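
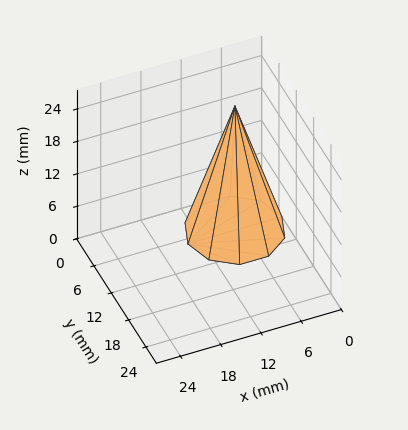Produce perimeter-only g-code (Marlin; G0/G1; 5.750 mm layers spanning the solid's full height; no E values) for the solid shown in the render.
Reading the render: the shape is a regular 10-sided pyramid, base circumscribed radius ≈ 7 mm, apex at z ≈ 23 mm (dimensions read to the nearest mm from the axis ticks). For the g-code, the solid's height is divided into equal slices at the stated Δz and each level perimeter traced with G1 moves after a G0 lift.

; perimeter-only toolpath
G21 ; units = mm
G90 ; absolute positioning
G28 ; home
; layer 1
G0 Z5.750
G0 X12.250 Y7.000
G1 X11.247 Y10.085
G1 X8.622 Y11.993
G1 X5.378 Y11.993
G1 X2.753 Y10.085
G1 X1.750 Y7.000
G1 X2.753 Y3.915
G1 X5.378 Y2.007
G1 X8.622 Y2.007
G1 X11.247 Y3.915
G1 X12.250 Y7.000
; layer 2
G0 Z11.500
G0 X10.500 Y7.000
G1 X9.832 Y9.057
G1 X8.082 Y10.329
G1 X5.918 Y10.329
G1 X4.168 Y9.057
G1 X3.500 Y7.000
G1 X4.168 Y4.943
G1 X5.918 Y3.671
G1 X8.082 Y3.671
G1 X9.832 Y4.943
G1 X10.500 Y7.000
; layer 3
G0 Z17.250
G0 X8.750 Y7.000
G1 X8.416 Y8.029
G1 X7.541 Y8.664
G1 X6.459 Y8.664
G1 X5.584 Y8.029
G1 X5.250 Y7.000
G1 X5.584 Y5.971
G1 X6.459 Y5.336
G1 X7.541 Y5.336
G1 X8.416 Y5.971
G1 X8.750 Y7.000
M2 ; end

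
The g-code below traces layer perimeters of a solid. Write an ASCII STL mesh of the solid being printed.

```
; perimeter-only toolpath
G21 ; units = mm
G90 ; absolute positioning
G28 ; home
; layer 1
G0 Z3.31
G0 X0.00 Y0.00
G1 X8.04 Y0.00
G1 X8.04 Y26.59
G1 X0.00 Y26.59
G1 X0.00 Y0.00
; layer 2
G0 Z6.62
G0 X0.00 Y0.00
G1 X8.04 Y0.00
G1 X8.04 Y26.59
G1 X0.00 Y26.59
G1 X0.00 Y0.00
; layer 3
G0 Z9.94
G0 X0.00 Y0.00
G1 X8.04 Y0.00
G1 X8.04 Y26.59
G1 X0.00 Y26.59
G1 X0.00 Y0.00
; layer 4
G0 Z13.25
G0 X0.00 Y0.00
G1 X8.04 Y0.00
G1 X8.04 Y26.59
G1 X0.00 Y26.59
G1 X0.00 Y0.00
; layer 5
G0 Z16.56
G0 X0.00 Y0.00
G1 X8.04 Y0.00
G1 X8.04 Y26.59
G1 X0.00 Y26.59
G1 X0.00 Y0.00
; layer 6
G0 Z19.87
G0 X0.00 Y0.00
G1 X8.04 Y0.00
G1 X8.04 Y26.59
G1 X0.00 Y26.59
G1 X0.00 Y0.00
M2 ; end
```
solid part
  facet normal 0.0000 0.0000 -1.0000
    outer loop
      vertex 8.04 26.59 0.00
      vertex 8.04 0.00 0.00
      vertex 0.00 0.00 0.00
    endloop
  endfacet
  facet normal 0.0000 0.0000 -1.0000
    outer loop
      vertex 0.00 26.59 0.00
      vertex 8.04 26.59 0.00
      vertex 0.00 0.00 0.00
    endloop
  endfacet
  facet normal 0.0000 0.0000 1.0000
    outer loop
      vertex 0.00 0.00 19.87
      vertex 8.04 0.00 19.87
      vertex 8.04 26.59 19.87
    endloop
  endfacet
  facet normal 0.0000 0.0000 1.0000
    outer loop
      vertex 0.00 0.00 19.87
      vertex 8.04 26.59 19.87
      vertex 0.00 26.59 19.87
    endloop
  endfacet
  facet normal 0.0000 -1.0000 0.0000
    outer loop
      vertex 0.00 0.00 0.00
      vertex 8.04 0.00 0.00
      vertex 8.04 0.00 19.87
    endloop
  endfacet
  facet normal 0.0000 -1.0000 0.0000
    outer loop
      vertex 0.00 0.00 0.00
      vertex 8.04 0.00 19.87
      vertex 0.00 0.00 19.87
    endloop
  endfacet
  facet normal 0.0000 1.0000 0.0000
    outer loop
      vertex 8.04 26.59 19.87
      vertex 8.04 26.59 0.00
      vertex 0.00 26.59 0.00
    endloop
  endfacet
  facet normal 0.0000 1.0000 0.0000
    outer loop
      vertex 0.00 26.59 19.87
      vertex 8.04 26.59 19.87
      vertex 0.00 26.59 0.00
    endloop
  endfacet
  facet normal -1.0000 0.0000 0.0000
    outer loop
      vertex 0.00 26.59 19.87
      vertex 0.00 26.59 0.00
      vertex 0.00 0.00 0.00
    endloop
  endfacet
  facet normal -1.0000 0.0000 0.0000
    outer loop
      vertex 0.00 0.00 19.87
      vertex 0.00 26.59 19.87
      vertex 0.00 0.00 0.00
    endloop
  endfacet
  facet normal 1.0000 0.0000 0.0000
    outer loop
      vertex 8.04 0.00 0.00
      vertex 8.04 26.59 0.00
      vertex 8.04 26.59 19.87
    endloop
  endfacet
  facet normal 1.0000 0.0000 0.0000
    outer loop
      vertex 8.04 0.00 0.00
      vertex 8.04 26.59 19.87
      vertex 8.04 0.00 19.87
    endloop
  endfacet
endsolid part

The G0 Z moves step by Δz≈3.31 mm. Every layer's G1 loop is the same polygon, so the solid is a straight extrusion of it from z=0 to z≈19.9. Closing with flat bottom and top caps and triangulating gives 12 facets — a rectangular box, roughly 8.04 × 26.6 mm footprint and 19.9 mm tall.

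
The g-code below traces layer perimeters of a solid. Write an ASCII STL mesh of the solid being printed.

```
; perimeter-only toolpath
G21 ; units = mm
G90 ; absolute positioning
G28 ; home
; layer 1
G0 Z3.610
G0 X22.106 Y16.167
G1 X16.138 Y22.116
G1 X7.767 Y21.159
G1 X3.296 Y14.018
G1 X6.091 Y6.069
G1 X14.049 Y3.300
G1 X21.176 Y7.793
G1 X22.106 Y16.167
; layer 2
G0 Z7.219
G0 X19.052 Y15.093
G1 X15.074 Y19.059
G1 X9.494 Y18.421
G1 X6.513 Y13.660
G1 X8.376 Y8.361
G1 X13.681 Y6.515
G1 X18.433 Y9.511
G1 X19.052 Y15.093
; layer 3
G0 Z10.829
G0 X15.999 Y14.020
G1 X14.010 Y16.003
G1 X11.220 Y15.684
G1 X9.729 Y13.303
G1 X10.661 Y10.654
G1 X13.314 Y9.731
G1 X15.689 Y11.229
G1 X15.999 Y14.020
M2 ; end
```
solid part
  facet normal 0.0000 0.0000 -1.0000
    outer loop
      vertex 6.041 23.897 0.000
      vertex 17.202 25.172 0.000
      vertex 25.159 17.241 0.000
    endloop
  endfacet
  facet normal 0.0000 0.0000 -1.0000
    outer loop
      vertex 0.079 14.375 0.000
      vertex 6.041 23.897 0.000
      vertex 25.159 17.241 0.000
    endloop
  endfacet
  facet normal 0.0000 0.0000 -1.0000
    outer loop
      vertex 3.806 3.777 0.000
      vertex 0.079 14.375 0.000
      vertex 25.159 17.241 0.000
    endloop
  endfacet
  facet normal 0.0000 0.0000 -1.0000
    outer loop
      vertex 14.416 0.084 0.000
      vertex 3.806 3.777 0.000
      vertex 25.159 17.241 0.000
    endloop
  endfacet
  facet normal 0.0000 0.0000 -1.0000
    outer loop
      vertex 23.919 6.076 0.000
      vertex 14.416 0.084 0.000
      vertex 25.159 17.241 0.000
    endloop
  endfacet
  facet normal 0.5491 0.5509 0.6284
    outer loop
      vertex 25.159 17.241 0.000
      vertex 17.202 25.172 0.000
      vertex 12.946 12.946 14.438
    endloop
  endfacet
  facet normal -0.0883 0.7728 0.6284
    outer loop
      vertex 17.202 25.172 0.000
      vertex 6.041 23.897 0.000
      vertex 12.946 12.946 14.438
    endloop
  endfacet
  facet normal -0.6593 0.4128 0.6284
    outer loop
      vertex 6.041 23.897 0.000
      vertex 0.079 14.375 0.000
      vertex 12.946 12.946 14.438
    endloop
  endfacet
  facet normal -0.7338 -0.2581 0.6284
    outer loop
      vertex 0.079 14.375 0.000
      vertex 3.806 3.777 0.000
      vertex 12.946 12.946 14.438
    endloop
  endfacet
  facet normal -0.2557 -0.7346 0.6284
    outer loop
      vertex 3.806 3.777 0.000
      vertex 14.416 0.084 0.000
      vertex 12.946 12.946 14.438
    endloop
  endfacet
  facet normal 0.4149 -0.6580 0.6284
    outer loop
      vertex 14.416 0.084 0.000
      vertex 23.919 6.076 0.000
      vertex 12.946 12.946 14.438
    endloop
  endfacet
  facet normal 0.7731 -0.0859 0.6284
    outer loop
      vertex 23.919 6.076 0.000
      vertex 25.159 17.241 0.000
      vertex 12.946 12.946 14.438
    endloop
  endfacet
endsolid part

The G0 Z moves step by Δz≈3.610 mm. The G1 loops shrink linearly with z, so the solid tapers from its base footprint up to z≈14.4. Closing with a flat bottom cap and the tapered top and triangulating gives 12 facets — a regular 7-sided pyramid, base circumscribed radius ≈ 12.9 mm, apex at z ≈ 14.4 mm.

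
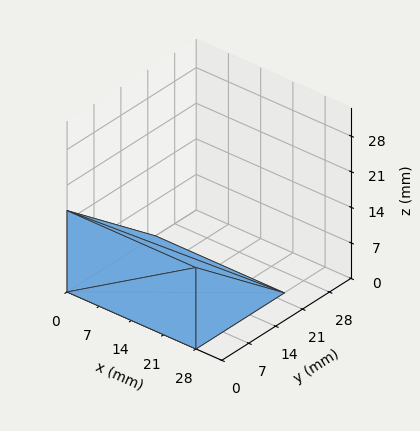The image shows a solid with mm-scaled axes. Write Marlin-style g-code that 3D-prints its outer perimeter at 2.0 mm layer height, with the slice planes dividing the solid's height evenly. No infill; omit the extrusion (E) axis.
Reading the render: the shape is a wedge (ramp): 28 × 23 mm base, rising to 16 mm along the y=0 edge and sloping linearly to z=0 at y=23 (dimensions read to the nearest mm from the axis ticks). For the g-code, the solid's height is divided into equal slices at the stated Δz and each level perimeter traced with G1 moves after a G0 lift.

; perimeter-only toolpath
G21 ; units = mm
G90 ; absolute positioning
G28 ; home
; layer 1
G0 Z2.0
G0 X0.0 Y0.0
G1 X28.0 Y0.0
G1 X28.0 Y20.1
G1 X0.0 Y20.1
G1 X0.0 Y0.0
; layer 2
G0 Z4.0
G0 X0.0 Y0.0
G1 X28.0 Y0.0
G1 X28.0 Y17.2
G1 X0.0 Y17.2
G1 X0.0 Y0.0
; layer 3
G0 Z6.0
G0 X0.0 Y0.0
G1 X28.0 Y0.0
G1 X28.0 Y14.4
G1 X0.0 Y14.4
G1 X0.0 Y0.0
; layer 4
G0 Z8.0
G0 X0.0 Y0.0
G1 X28.0 Y0.0
G1 X28.0 Y11.5
G1 X0.0 Y11.5
G1 X0.0 Y0.0
; layer 5
G0 Z10.0
G0 X0.0 Y0.0
G1 X28.0 Y0.0
G1 X28.0 Y8.6
G1 X0.0 Y8.6
G1 X0.0 Y0.0
; layer 6
G0 Z12.0
G0 X0.0 Y0.0
G1 X28.0 Y0.0
G1 X28.0 Y5.8
G1 X0.0 Y5.8
G1 X0.0 Y0.0
; layer 7
G0 Z14.0
G0 X0.0 Y0.0
G1 X28.0 Y0.0
G1 X28.0 Y2.9
G1 X0.0 Y2.9
G1 X0.0 Y0.0
M2 ; end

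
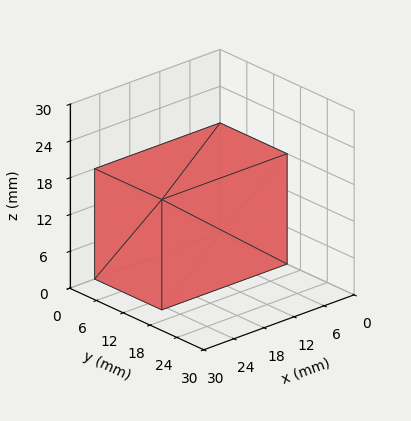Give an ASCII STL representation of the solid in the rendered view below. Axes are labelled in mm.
Reading the render: the shape is a rectangular box, roughly 25 × 15 mm footprint and 18 mm tall (dimensions read to the nearest mm from the axis ticks). For the STL, each face is triangulated and given an outward normal.

solid part
  facet normal 0.0000 0.0000 -1.0000
    outer loop
      vertex 25.00 15.00 0.00
      vertex 25.00 0.00 0.00
      vertex 0.00 0.00 0.00
    endloop
  endfacet
  facet normal 0.0000 0.0000 -1.0000
    outer loop
      vertex 0.00 15.00 0.00
      vertex 25.00 15.00 0.00
      vertex 0.00 0.00 0.00
    endloop
  endfacet
  facet normal 0.0000 0.0000 1.0000
    outer loop
      vertex 0.00 0.00 18.00
      vertex 25.00 0.00 18.00
      vertex 25.00 15.00 18.00
    endloop
  endfacet
  facet normal 0.0000 0.0000 1.0000
    outer loop
      vertex 0.00 0.00 18.00
      vertex 25.00 15.00 18.00
      vertex 0.00 15.00 18.00
    endloop
  endfacet
  facet normal 0.0000 -1.0000 0.0000
    outer loop
      vertex 0.00 0.00 0.00
      vertex 25.00 0.00 0.00
      vertex 25.00 0.00 18.00
    endloop
  endfacet
  facet normal 0.0000 -1.0000 0.0000
    outer loop
      vertex 0.00 0.00 0.00
      vertex 25.00 0.00 18.00
      vertex 0.00 0.00 18.00
    endloop
  endfacet
  facet normal 0.0000 1.0000 0.0000
    outer loop
      vertex 25.00 15.00 18.00
      vertex 25.00 15.00 0.00
      vertex 0.00 15.00 0.00
    endloop
  endfacet
  facet normal 0.0000 1.0000 0.0000
    outer loop
      vertex 0.00 15.00 18.00
      vertex 25.00 15.00 18.00
      vertex 0.00 15.00 0.00
    endloop
  endfacet
  facet normal -1.0000 0.0000 0.0000
    outer loop
      vertex 0.00 15.00 18.00
      vertex 0.00 15.00 0.00
      vertex 0.00 0.00 0.00
    endloop
  endfacet
  facet normal -1.0000 0.0000 0.0000
    outer loop
      vertex 0.00 0.00 18.00
      vertex 0.00 15.00 18.00
      vertex 0.00 0.00 0.00
    endloop
  endfacet
  facet normal 1.0000 0.0000 0.0000
    outer loop
      vertex 25.00 0.00 0.00
      vertex 25.00 15.00 0.00
      vertex 25.00 15.00 18.00
    endloop
  endfacet
  facet normal 1.0000 0.0000 0.0000
    outer loop
      vertex 25.00 0.00 0.00
      vertex 25.00 15.00 18.00
      vertex 25.00 0.00 18.00
    endloop
  endfacet
endsolid part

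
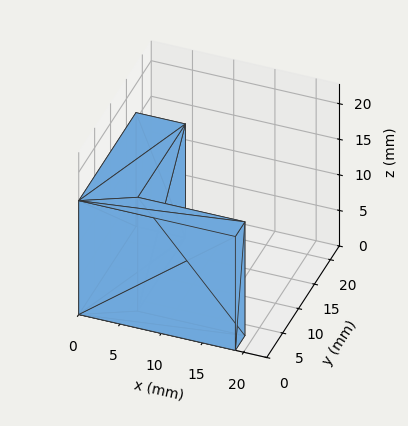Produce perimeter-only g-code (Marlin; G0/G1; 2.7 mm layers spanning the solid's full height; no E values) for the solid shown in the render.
Reading the render: the shape is an L-shaped prism: outer 19 × 18 mm, arm thicknesses ≈ 3 mm (horizontal) and 6 mm (vertical), extruded 16 mm in z (dimensions read to the nearest mm from the axis ticks). For the g-code, the solid's height is divided into equal slices at the stated Δz and each level perimeter traced with G1 moves after a G0 lift.

; perimeter-only toolpath
G21 ; units = mm
G90 ; absolute positioning
G28 ; home
; layer 1
G0 Z2.7
G0 X0.0 Y0.0
G1 X19.0 Y0.0
G1 X19.0 Y3.0
G1 X6.0 Y3.0
G1 X6.0 Y18.0
G1 X0.0 Y18.0
G1 X0.0 Y0.0
; layer 2
G0 Z5.3
G0 X0.0 Y0.0
G1 X19.0 Y0.0
G1 X19.0 Y3.0
G1 X6.0 Y3.0
G1 X6.0 Y18.0
G1 X0.0 Y18.0
G1 X0.0 Y0.0
; layer 3
G0 Z8.0
G0 X0.0 Y0.0
G1 X19.0 Y0.0
G1 X19.0 Y3.0
G1 X6.0 Y3.0
G1 X6.0 Y18.0
G1 X0.0 Y18.0
G1 X0.0 Y0.0
; layer 4
G0 Z10.7
G0 X0.0 Y0.0
G1 X19.0 Y0.0
G1 X19.0 Y3.0
G1 X6.0 Y3.0
G1 X6.0 Y18.0
G1 X0.0 Y18.0
G1 X0.0 Y0.0
; layer 5
G0 Z13.3
G0 X0.0 Y0.0
G1 X19.0 Y0.0
G1 X19.0 Y3.0
G1 X6.0 Y3.0
G1 X6.0 Y18.0
G1 X0.0 Y18.0
G1 X0.0 Y0.0
; layer 6
G0 Z16.0
G0 X0.0 Y0.0
G1 X19.0 Y0.0
G1 X19.0 Y3.0
G1 X6.0 Y3.0
G1 X6.0 Y18.0
G1 X0.0 Y18.0
G1 X0.0 Y0.0
M2 ; end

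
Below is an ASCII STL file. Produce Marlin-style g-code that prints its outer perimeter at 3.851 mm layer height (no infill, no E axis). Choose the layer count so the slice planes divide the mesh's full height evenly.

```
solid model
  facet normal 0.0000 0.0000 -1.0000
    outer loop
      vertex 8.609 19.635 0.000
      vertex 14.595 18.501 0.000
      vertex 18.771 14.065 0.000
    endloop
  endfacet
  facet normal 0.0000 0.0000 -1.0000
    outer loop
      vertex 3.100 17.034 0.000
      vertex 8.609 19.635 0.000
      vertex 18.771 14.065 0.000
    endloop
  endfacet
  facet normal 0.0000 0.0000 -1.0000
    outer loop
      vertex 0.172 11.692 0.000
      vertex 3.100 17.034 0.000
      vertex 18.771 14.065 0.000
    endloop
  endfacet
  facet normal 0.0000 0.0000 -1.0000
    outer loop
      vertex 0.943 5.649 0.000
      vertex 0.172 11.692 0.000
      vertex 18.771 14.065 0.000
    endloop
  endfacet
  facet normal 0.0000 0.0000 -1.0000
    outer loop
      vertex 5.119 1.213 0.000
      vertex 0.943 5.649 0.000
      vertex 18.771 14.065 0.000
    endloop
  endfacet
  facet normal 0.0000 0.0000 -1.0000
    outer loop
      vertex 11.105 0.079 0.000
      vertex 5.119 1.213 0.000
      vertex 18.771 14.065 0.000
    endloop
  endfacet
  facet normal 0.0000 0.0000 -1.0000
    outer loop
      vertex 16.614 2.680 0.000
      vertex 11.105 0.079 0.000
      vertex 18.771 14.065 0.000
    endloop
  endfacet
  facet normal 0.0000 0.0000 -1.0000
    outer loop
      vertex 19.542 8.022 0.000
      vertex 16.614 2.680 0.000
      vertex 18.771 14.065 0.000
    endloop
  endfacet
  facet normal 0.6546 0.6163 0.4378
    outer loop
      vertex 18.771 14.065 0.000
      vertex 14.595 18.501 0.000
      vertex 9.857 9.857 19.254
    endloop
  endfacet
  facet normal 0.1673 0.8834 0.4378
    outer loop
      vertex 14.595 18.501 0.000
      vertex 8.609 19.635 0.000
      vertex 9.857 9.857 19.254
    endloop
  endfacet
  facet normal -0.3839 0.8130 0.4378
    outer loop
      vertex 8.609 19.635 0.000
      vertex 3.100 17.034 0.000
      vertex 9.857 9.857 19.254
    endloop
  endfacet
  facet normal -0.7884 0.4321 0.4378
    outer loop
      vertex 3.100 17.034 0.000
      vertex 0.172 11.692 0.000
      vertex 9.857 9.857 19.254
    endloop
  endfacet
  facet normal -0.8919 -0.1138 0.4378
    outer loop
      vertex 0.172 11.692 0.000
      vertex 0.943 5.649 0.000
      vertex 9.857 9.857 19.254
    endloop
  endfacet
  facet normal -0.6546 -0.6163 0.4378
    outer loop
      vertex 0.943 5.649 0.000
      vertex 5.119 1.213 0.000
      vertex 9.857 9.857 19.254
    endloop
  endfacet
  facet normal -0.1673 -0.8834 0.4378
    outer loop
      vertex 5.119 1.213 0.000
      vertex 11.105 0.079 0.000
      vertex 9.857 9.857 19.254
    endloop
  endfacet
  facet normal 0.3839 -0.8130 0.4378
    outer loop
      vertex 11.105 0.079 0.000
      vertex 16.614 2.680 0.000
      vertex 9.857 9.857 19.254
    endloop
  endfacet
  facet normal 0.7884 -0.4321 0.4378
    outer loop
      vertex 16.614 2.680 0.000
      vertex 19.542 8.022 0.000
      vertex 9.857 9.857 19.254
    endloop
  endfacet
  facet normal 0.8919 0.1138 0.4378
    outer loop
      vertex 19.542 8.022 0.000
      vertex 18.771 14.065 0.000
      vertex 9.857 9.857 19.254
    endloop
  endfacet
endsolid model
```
; perimeter-only toolpath
G21 ; units = mm
G90 ; absolute positioning
G28 ; home
; layer 1
G0 Z3.851
G0 X16.988 Y13.223
G1 X13.647 Y16.772
G1 X8.859 Y17.679
G1 X4.451 Y15.599
G1 X2.109 Y11.325
G1 X2.726 Y6.491
G1 X6.067 Y2.942
G1 X10.855 Y2.035
G1 X15.263 Y4.115
G1 X17.605 Y8.389
G1 X16.988 Y13.223
; layer 2
G0 Z7.702
G0 X15.205 Y12.382
G1 X12.700 Y15.043
G1 X9.108 Y15.724
G1 X5.803 Y14.163
G1 X4.046 Y10.958
G1 X4.509 Y7.332
G1 X7.014 Y4.671
G1 X10.606 Y3.990
G1 X13.911 Y5.551
G1 X15.668 Y8.756
G1 X15.205 Y12.382
; layer 3
G0 Z11.552
G0 X13.423 Y11.540
G1 X11.752 Y13.315
G1 X9.358 Y13.768
G1 X7.154 Y12.728
G1 X5.983 Y10.591
G1 X6.291 Y8.174
G1 X7.962 Y6.399
G1 X10.356 Y5.946
G1 X12.560 Y6.986
G1 X13.731 Y9.123
G1 X13.423 Y11.540
; layer 4
G0 Z15.403
G0 X11.640 Y10.699
G1 X10.805 Y11.586
G1 X9.607 Y11.813
G1 X8.506 Y11.292
G1 X7.920 Y10.224
G1 X8.074 Y9.015
G1 X8.909 Y8.128
G1 X10.107 Y7.901
G1 X11.208 Y8.422
G1 X11.794 Y9.490
G1 X11.640 Y10.699
M2 ; end

The solid is a regular 10-sided pyramid, base circumscribed radius ≈ 9.86 mm, apex at z ≈ 19.3 mm. Slicing at Δz = 3.851 mm — 5 equal slices spanning the solid's height, so layer i sits at z = i·h/5 — gives 4 non-empty perimeters. Each is a 10-segment closed polygon; G0 lifts to the layer z and rapids to the start vertex, then G1 traces the edges. The cross-section shrinks linearly with z (the slice at the apex is degenerate and omitted).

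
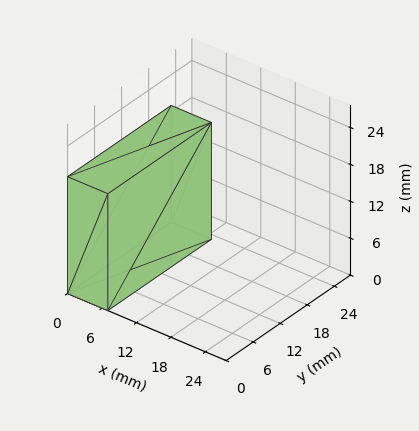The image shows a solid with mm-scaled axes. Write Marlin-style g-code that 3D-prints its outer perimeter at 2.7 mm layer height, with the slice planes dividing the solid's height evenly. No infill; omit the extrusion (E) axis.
Reading the render: the shape is a rectangular box, roughly 7 × 23 mm footprint and 19 mm tall (dimensions read to the nearest mm from the axis ticks). For the g-code, the solid's height is divided into equal slices at the stated Δz and each level perimeter traced with G1 moves after a G0 lift.

; perimeter-only toolpath
G21 ; units = mm
G90 ; absolute positioning
G28 ; home
; layer 1
G0 Z2.7
G0 X0.0 Y0.0
G1 X7.0 Y0.0
G1 X7.0 Y23.0
G1 X0.0 Y23.0
G1 X0.0 Y0.0
; layer 2
G0 Z5.4
G0 X0.0 Y0.0
G1 X7.0 Y0.0
G1 X7.0 Y23.0
G1 X0.0 Y23.0
G1 X0.0 Y0.0
; layer 3
G0 Z8.1
G0 X0.0 Y0.0
G1 X7.0 Y0.0
G1 X7.0 Y23.0
G1 X0.0 Y23.0
G1 X0.0 Y0.0
; layer 4
G0 Z10.9
G0 X0.0 Y0.0
G1 X7.0 Y0.0
G1 X7.0 Y23.0
G1 X0.0 Y23.0
G1 X0.0 Y0.0
; layer 5
G0 Z13.6
G0 X0.0 Y0.0
G1 X7.0 Y0.0
G1 X7.0 Y23.0
G1 X0.0 Y23.0
G1 X0.0 Y0.0
; layer 6
G0 Z16.3
G0 X0.0 Y0.0
G1 X7.0 Y0.0
G1 X7.0 Y23.0
G1 X0.0 Y23.0
G1 X0.0 Y0.0
; layer 7
G0 Z19.0
G0 X0.0 Y0.0
G1 X7.0 Y0.0
G1 X7.0 Y23.0
G1 X0.0 Y23.0
G1 X0.0 Y0.0
M2 ; end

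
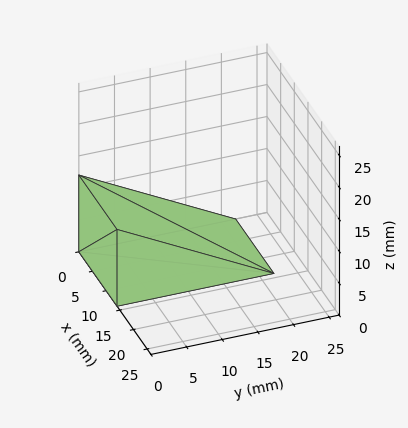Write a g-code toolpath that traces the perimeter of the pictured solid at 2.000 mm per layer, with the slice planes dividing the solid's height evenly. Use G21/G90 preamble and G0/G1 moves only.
Reading the render: the shape is a wedge (ramp): 14 × 22 mm base, rising to 12 mm along the y=0 edge and sloping linearly to z=0 at y=22 (dimensions read to the nearest mm from the axis ticks). For the g-code, the solid's height is divided into equal slices at the stated Δz and each level perimeter traced with G1 moves after a G0 lift.

; perimeter-only toolpath
G21 ; units = mm
G90 ; absolute positioning
G28 ; home
; layer 1
G0 Z2.000
G0 X0.000 Y0.000
G1 X14.000 Y0.000
G1 X14.000 Y18.333
G1 X0.000 Y18.333
G1 X0.000 Y0.000
; layer 2
G0 Z4.000
G0 X0.000 Y0.000
G1 X14.000 Y0.000
G1 X14.000 Y14.667
G1 X0.000 Y14.667
G1 X0.000 Y0.000
; layer 3
G0 Z6.000
G0 X0.000 Y0.000
G1 X14.000 Y0.000
G1 X14.000 Y11.000
G1 X0.000 Y11.000
G1 X0.000 Y0.000
; layer 4
G0 Z8.000
G0 X0.000 Y0.000
G1 X14.000 Y0.000
G1 X14.000 Y7.333
G1 X0.000 Y7.333
G1 X0.000 Y0.000
; layer 5
G0 Z10.000
G0 X0.000 Y0.000
G1 X14.000 Y0.000
G1 X14.000 Y3.667
G1 X0.000 Y3.667
G1 X0.000 Y0.000
M2 ; end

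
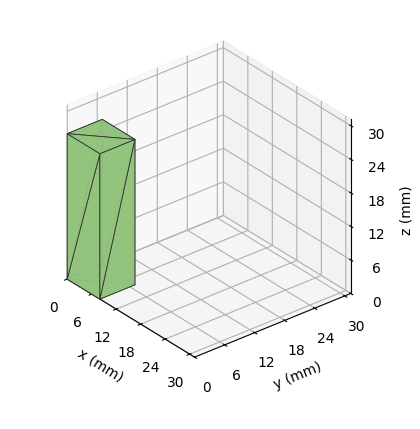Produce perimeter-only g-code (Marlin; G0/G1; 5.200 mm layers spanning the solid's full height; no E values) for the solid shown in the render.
Reading the render: the shape is a rectangular box, roughly 8 × 7 mm footprint and 26 mm tall (dimensions read to the nearest mm from the axis ticks). For the g-code, the solid's height is divided into equal slices at the stated Δz and each level perimeter traced with G1 moves after a G0 lift.

; perimeter-only toolpath
G21 ; units = mm
G90 ; absolute positioning
G28 ; home
; layer 1
G0 Z5.200
G0 X0.000 Y0.000
G1 X8.000 Y0.000
G1 X8.000 Y7.000
G1 X0.000 Y7.000
G1 X0.000 Y0.000
; layer 2
G0 Z10.400
G0 X0.000 Y0.000
G1 X8.000 Y0.000
G1 X8.000 Y7.000
G1 X0.000 Y7.000
G1 X0.000 Y0.000
; layer 3
G0 Z15.600
G0 X0.000 Y0.000
G1 X8.000 Y0.000
G1 X8.000 Y7.000
G1 X0.000 Y7.000
G1 X0.000 Y0.000
; layer 4
G0 Z20.800
G0 X0.000 Y0.000
G1 X8.000 Y0.000
G1 X8.000 Y7.000
G1 X0.000 Y7.000
G1 X0.000 Y0.000
; layer 5
G0 Z26.000
G0 X0.000 Y0.000
G1 X8.000 Y0.000
G1 X8.000 Y7.000
G1 X0.000 Y7.000
G1 X0.000 Y0.000
M2 ; end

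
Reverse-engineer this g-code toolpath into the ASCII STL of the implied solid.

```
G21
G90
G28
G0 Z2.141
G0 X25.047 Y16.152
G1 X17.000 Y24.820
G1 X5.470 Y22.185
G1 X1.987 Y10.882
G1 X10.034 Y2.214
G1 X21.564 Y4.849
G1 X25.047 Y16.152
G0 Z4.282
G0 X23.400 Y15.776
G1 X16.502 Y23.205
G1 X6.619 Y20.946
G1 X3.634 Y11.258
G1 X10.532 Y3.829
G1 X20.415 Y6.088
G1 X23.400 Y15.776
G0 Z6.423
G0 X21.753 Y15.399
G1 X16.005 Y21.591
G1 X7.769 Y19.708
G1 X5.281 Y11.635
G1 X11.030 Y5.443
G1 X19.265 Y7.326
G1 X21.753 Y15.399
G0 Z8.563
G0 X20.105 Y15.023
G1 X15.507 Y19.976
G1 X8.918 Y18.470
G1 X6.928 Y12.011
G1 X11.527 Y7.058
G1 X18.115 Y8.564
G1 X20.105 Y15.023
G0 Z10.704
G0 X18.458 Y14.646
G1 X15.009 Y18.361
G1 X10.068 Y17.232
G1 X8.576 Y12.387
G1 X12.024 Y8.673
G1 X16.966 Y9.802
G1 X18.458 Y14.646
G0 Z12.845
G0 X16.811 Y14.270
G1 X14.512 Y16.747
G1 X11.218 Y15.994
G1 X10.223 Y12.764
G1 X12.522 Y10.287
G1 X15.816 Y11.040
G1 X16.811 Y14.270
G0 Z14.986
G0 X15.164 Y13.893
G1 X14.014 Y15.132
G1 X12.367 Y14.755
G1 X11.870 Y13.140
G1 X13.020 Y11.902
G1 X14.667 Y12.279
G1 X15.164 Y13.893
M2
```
solid part
  facet normal 0.0000 0.0000 -1.0000
    outer loop
      vertex 4.320 23.423 0.000
      vertex 17.497 26.435 0.000
      vertex 26.694 16.529 0.000
    endloop
  endfacet
  facet normal 0.0000 0.0000 -1.0000
    outer loop
      vertex 0.340 10.505 0.000
      vertex 4.320 23.423 0.000
      vertex 26.694 16.529 0.000
    endloop
  endfacet
  facet normal 0.0000 0.0000 -1.0000
    outer loop
      vertex 9.537 0.599 0.000
      vertex 0.340 10.505 0.000
      vertex 26.694 16.529 0.000
    endloop
  endfacet
  facet normal 0.0000 0.0000 -1.0000
    outer loop
      vertex 22.714 3.611 0.000
      vertex 9.537 0.599 0.000
      vertex 26.694 16.529 0.000
    endloop
  endfacet
  facet normal 0.6050 0.5617 0.5643
    outer loop
      vertex 26.694 16.529 0.000
      vertex 17.497 26.435 0.000
      vertex 13.517 13.517 17.127
    endloop
  endfacet
  facet normal -0.1840 0.8048 0.5643
    outer loop
      vertex 17.497 26.435 0.000
      vertex 4.320 23.423 0.000
      vertex 13.517 13.517 17.127
    endloop
  endfacet
  facet normal -0.7890 0.2431 0.5643
    outer loop
      vertex 4.320 23.423 0.000
      vertex 0.340 10.505 0.000
      vertex 13.517 13.517 17.127
    endloop
  endfacet
  facet normal -0.6050 -0.5617 0.5643
    outer loop
      vertex 0.340 10.505 0.000
      vertex 9.537 0.599 0.000
      vertex 13.517 13.517 17.127
    endloop
  endfacet
  facet normal 0.1840 -0.8048 0.5643
    outer loop
      vertex 9.537 0.599 0.000
      vertex 22.714 3.611 0.000
      vertex 13.517 13.517 17.127
    endloop
  endfacet
  facet normal 0.7890 -0.2431 0.5643
    outer loop
      vertex 22.714 3.611 0.000
      vertex 26.694 16.529 0.000
      vertex 13.517 13.517 17.127
    endloop
  endfacet
endsolid part

The G0 Z moves step by Δz≈2.141 mm. The G1 loops shrink linearly with z, so the solid tapers from its base footprint up to z≈17.1. Closing with a flat bottom cap and the tapered top and triangulating gives 10 facets — a regular 6-sided pyramid, base circumscribed radius ≈ 13.5 mm, apex at z ≈ 17.1 mm.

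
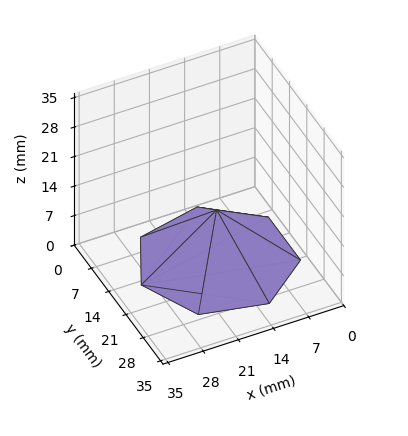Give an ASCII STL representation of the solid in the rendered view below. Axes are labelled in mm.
Reading the render: the shape is a regular 7-sided pyramid, base circumscribed radius ≈ 15 mm, apex at z ≈ 12 mm (dimensions read to the nearest mm from the axis ticks). For the STL, each face is triangulated and given an outward normal.

solid part
  facet normal 0.0000 0.0000 -1.0000
    outer loop
      vertex 11.7 29.6 0.0
      vertex 24.4 26.7 0.0
      vertex 30.0 15.0 0.0
    endloop
  endfacet
  facet normal 0.0000 0.0000 -1.0000
    outer loop
      vertex 1.5 21.5 0.0
      vertex 11.7 29.6 0.0
      vertex 30.0 15.0 0.0
    endloop
  endfacet
  facet normal 0.0000 0.0000 -1.0000
    outer loop
      vertex 1.5 8.5 0.0
      vertex 1.5 21.5 0.0
      vertex 30.0 15.0 0.0
    endloop
  endfacet
  facet normal 0.0000 0.0000 -1.0000
    outer loop
      vertex 11.7 0.4 0.0
      vertex 1.5 8.5 0.0
      vertex 30.0 15.0 0.0
    endloop
  endfacet
  facet normal 0.0000 0.0000 -1.0000
    outer loop
      vertex 24.4 3.3 0.0
      vertex 11.7 0.4 0.0
      vertex 30.0 15.0 0.0
    endloop
  endfacet
  facet normal 0.5985 0.2865 0.7481
    outer loop
      vertex 30.0 15.0 0.0
      vertex 24.4 26.7 0.0
      vertex 15.0 15.0 12.0
    endloop
  endfacet
  facet normal 0.1479 0.6477 0.7474
    outer loop
      vertex 24.4 26.7 0.0
      vertex 11.7 29.6 0.0
      vertex 15.0 15.0 12.0
    endloop
  endfacet
  facet normal -0.4134 0.5206 0.7471
    outer loop
      vertex 11.7 29.6 0.0
      vertex 1.5 21.5 0.0
      vertex 15.0 15.0 12.0
    endloop
  endfacet
  facet normal -0.6644 0.0000 0.7474
    outer loop
      vertex 1.5 21.5 0.0
      vertex 1.5 8.5 0.0
      vertex 15.0 15.0 12.0
    endloop
  endfacet
  facet normal -0.4134 -0.5206 0.7471
    outer loop
      vertex 1.5 8.5 0.0
      vertex 11.7 0.4 0.0
      vertex 15.0 15.0 12.0
    endloop
  endfacet
  facet normal 0.1479 -0.6477 0.7474
    outer loop
      vertex 11.7 0.4 0.0
      vertex 24.4 3.3 0.0
      vertex 15.0 15.0 12.0
    endloop
  endfacet
  facet normal 0.5985 -0.2865 0.7481
    outer loop
      vertex 24.4 3.3 0.0
      vertex 30.0 15.0 0.0
      vertex 15.0 15.0 12.0
    endloop
  endfacet
endsolid part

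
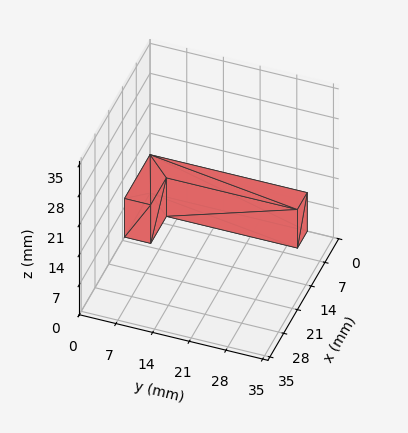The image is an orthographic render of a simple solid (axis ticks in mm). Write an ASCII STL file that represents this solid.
Reading the render: the shape is an L-shaped prism: outer 13 × 30 mm, arm thicknesses ≈ 5 mm (horizontal) and 5 mm (vertical), extruded 9 mm in z (dimensions read to the nearest mm from the axis ticks). For the STL, each face is triangulated and given an outward normal.

solid part
  facet normal 0.0000 0.0000 -1.0000
    outer loop
      vertex 13.0 5.0 0.0
      vertex 13.0 0.0 0.0
      vertex 0.0 0.0 0.0
    endloop
  endfacet
  facet normal 0.0000 0.0000 -1.0000
    outer loop
      vertex 5.0 5.0 0.0
      vertex 13.0 5.0 0.0
      vertex 0.0 0.0 0.0
    endloop
  endfacet
  facet normal 0.0000 0.0000 -1.0000
    outer loop
      vertex 5.0 30.0 0.0
      vertex 5.0 5.0 0.0
      vertex 0.0 0.0 0.0
    endloop
  endfacet
  facet normal 0.0000 0.0000 -1.0000
    outer loop
      vertex 0.0 30.0 0.0
      vertex 5.0 30.0 0.0
      vertex 0.0 0.0 0.0
    endloop
  endfacet
  facet normal 0.0000 0.0000 1.0000
    outer loop
      vertex 0.0 0.0 9.0
      vertex 13.0 0.0 9.0
      vertex 13.0 5.0 9.0
    endloop
  endfacet
  facet normal 0.0000 0.0000 1.0000
    outer loop
      vertex 0.0 0.0 9.0
      vertex 13.0 5.0 9.0
      vertex 5.0 5.0 9.0
    endloop
  endfacet
  facet normal 0.0000 0.0000 1.0000
    outer loop
      vertex 0.0 0.0 9.0
      vertex 5.0 5.0 9.0
      vertex 5.0 30.0 9.0
    endloop
  endfacet
  facet normal 0.0000 0.0000 1.0000
    outer loop
      vertex 0.0 0.0 9.0
      vertex 5.0 30.0 9.0
      vertex 0.0 30.0 9.0
    endloop
  endfacet
  facet normal 0.0000 -1.0000 0.0000
    outer loop
      vertex 0.0 0.0 0.0
      vertex 13.0 0.0 0.0
      vertex 13.0 0.0 9.0
    endloop
  endfacet
  facet normal 0.0000 -1.0000 0.0000
    outer loop
      vertex 0.0 0.0 0.0
      vertex 13.0 0.0 9.0
      vertex 0.0 0.0 9.0
    endloop
  endfacet
  facet normal 1.0000 0.0000 0.0000
    outer loop
      vertex 13.0 0.0 0.0
      vertex 13.0 5.0 0.0
      vertex 13.0 5.0 9.0
    endloop
  endfacet
  facet normal 1.0000 0.0000 0.0000
    outer loop
      vertex 13.0 0.0 0.0
      vertex 13.0 5.0 9.0
      vertex 13.0 0.0 9.0
    endloop
  endfacet
  facet normal 0.0000 1.0000 0.0000
    outer loop
      vertex 13.0 5.0 0.0
      vertex 5.0 5.0 0.0
      vertex 5.0 5.0 9.0
    endloop
  endfacet
  facet normal 0.0000 1.0000 0.0000
    outer loop
      vertex 13.0 5.0 0.0
      vertex 5.0 5.0 9.0
      vertex 13.0 5.0 9.0
    endloop
  endfacet
  facet normal 1.0000 0.0000 0.0000
    outer loop
      vertex 5.0 5.0 0.0
      vertex 5.0 30.0 0.0
      vertex 5.0 30.0 9.0
    endloop
  endfacet
  facet normal 1.0000 0.0000 0.0000
    outer loop
      vertex 5.0 5.0 0.0
      vertex 5.0 30.0 9.0
      vertex 5.0 5.0 9.0
    endloop
  endfacet
  facet normal 0.0000 1.0000 0.0000
    outer loop
      vertex 5.0 30.0 0.0
      vertex 0.0 30.0 0.0
      vertex 0.0 30.0 9.0
    endloop
  endfacet
  facet normal 0.0000 1.0000 0.0000
    outer loop
      vertex 5.0 30.0 0.0
      vertex 0.0 30.0 9.0
      vertex 5.0 30.0 9.0
    endloop
  endfacet
  facet normal -1.0000 0.0000 0.0000
    outer loop
      vertex 0.0 30.0 0.0
      vertex 0.0 0.0 0.0
      vertex 0.0 0.0 9.0
    endloop
  endfacet
  facet normal -1.0000 0.0000 0.0000
    outer loop
      vertex 0.0 30.0 0.0
      vertex 0.0 0.0 9.0
      vertex 0.0 30.0 9.0
    endloop
  endfacet
endsolid part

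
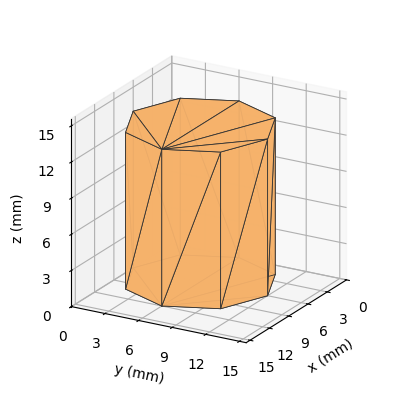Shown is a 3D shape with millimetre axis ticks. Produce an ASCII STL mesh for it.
Reading the render: the shape is a regular 8-sided prism (a cylinder approximated with 8 flat sides), circumscribed radius ≈ 6 mm, height ≈ 13 mm (dimensions read to the nearest mm from the axis ticks). For the STL, each face is triangulated and given an outward normal.

solid part
  facet normal 0.0000 0.0000 -1.0000
    outer loop
      vertex 6.000 12.000 0.000
      vertex 10.243 10.243 0.000
      vertex 12.000 6.000 0.000
    endloop
  endfacet
  facet normal 0.0000 0.0000 -1.0000
    outer loop
      vertex 1.757 10.243 0.000
      vertex 6.000 12.000 0.000
      vertex 12.000 6.000 0.000
    endloop
  endfacet
  facet normal 0.0000 0.0000 -1.0000
    outer loop
      vertex 0.000 6.000 0.000
      vertex 1.757 10.243 0.000
      vertex 12.000 6.000 0.000
    endloop
  endfacet
  facet normal 0.0000 0.0000 -1.0000
    outer loop
      vertex 1.757 1.757 0.000
      vertex 0.000 6.000 0.000
      vertex 12.000 6.000 0.000
    endloop
  endfacet
  facet normal 0.0000 0.0000 -1.0000
    outer loop
      vertex 6.000 0.000 0.000
      vertex 1.757 1.757 0.000
      vertex 12.000 6.000 0.000
    endloop
  endfacet
  facet normal 0.0000 0.0000 -1.0000
    outer loop
      vertex 10.243 1.757 0.000
      vertex 6.000 0.000 0.000
      vertex 12.000 6.000 0.000
    endloop
  endfacet
  facet normal 0.0000 0.0000 1.0000
    outer loop
      vertex 12.000 6.000 13.000
      vertex 10.243 10.243 13.000
      vertex 6.000 12.000 13.000
    endloop
  endfacet
  facet normal 0.0000 0.0000 1.0000
    outer loop
      vertex 12.000 6.000 13.000
      vertex 6.000 12.000 13.000
      vertex 1.757 10.243 13.000
    endloop
  endfacet
  facet normal 0.0000 0.0000 1.0000
    outer loop
      vertex 12.000 6.000 13.000
      vertex 1.757 10.243 13.000
      vertex 0.000 6.000 13.000
    endloop
  endfacet
  facet normal 0.0000 0.0000 1.0000
    outer loop
      vertex 12.000 6.000 13.000
      vertex 0.000 6.000 13.000
      vertex 1.757 1.757 13.000
    endloop
  endfacet
  facet normal 0.0000 0.0000 1.0000
    outer loop
      vertex 12.000 6.000 13.000
      vertex 1.757 1.757 13.000
      vertex 6.000 0.000 13.000
    endloop
  endfacet
  facet normal 0.0000 0.0000 1.0000
    outer loop
      vertex 12.000 6.000 13.000
      vertex 6.000 0.000 13.000
      vertex 10.243 1.757 13.000
    endloop
  endfacet
  facet normal 0.9239 0.3826 0.0000
    outer loop
      vertex 12.000 6.000 0.000
      vertex 10.243 10.243 0.000
      vertex 10.243 10.243 13.000
    endloop
  endfacet
  facet normal 0.9239 0.3826 0.0000
    outer loop
      vertex 12.000 6.000 0.000
      vertex 10.243 10.243 13.000
      vertex 12.000 6.000 13.000
    endloop
  endfacet
  facet normal 0.3826 0.9239 0.0000
    outer loop
      vertex 10.243 10.243 0.000
      vertex 6.000 12.000 0.000
      vertex 6.000 12.000 13.000
    endloop
  endfacet
  facet normal 0.3826 0.9239 0.0000
    outer loop
      vertex 10.243 10.243 0.000
      vertex 6.000 12.000 13.000
      vertex 10.243 10.243 13.000
    endloop
  endfacet
  facet normal -0.3826 0.9239 0.0000
    outer loop
      vertex 6.000 12.000 0.000
      vertex 1.757 10.243 0.000
      vertex 1.757 10.243 13.000
    endloop
  endfacet
  facet normal -0.3826 0.9239 0.0000
    outer loop
      vertex 6.000 12.000 0.000
      vertex 1.757 10.243 13.000
      vertex 6.000 12.000 13.000
    endloop
  endfacet
  facet normal -0.9239 0.3826 0.0000
    outer loop
      vertex 1.757 10.243 0.000
      vertex 0.000 6.000 0.000
      vertex 0.000 6.000 13.000
    endloop
  endfacet
  facet normal -0.9239 0.3826 0.0000
    outer loop
      vertex 1.757 10.243 0.000
      vertex 0.000 6.000 13.000
      vertex 1.757 10.243 13.000
    endloop
  endfacet
  facet normal -0.9239 -0.3826 0.0000
    outer loop
      vertex 0.000 6.000 0.000
      vertex 1.757 1.757 0.000
      vertex 1.757 1.757 13.000
    endloop
  endfacet
  facet normal -0.9239 -0.3826 0.0000
    outer loop
      vertex 0.000 6.000 0.000
      vertex 1.757 1.757 13.000
      vertex 0.000 6.000 13.000
    endloop
  endfacet
  facet normal -0.3826 -0.9239 0.0000
    outer loop
      vertex 1.757 1.757 0.000
      vertex 6.000 0.000 0.000
      vertex 6.000 0.000 13.000
    endloop
  endfacet
  facet normal -0.3826 -0.9239 0.0000
    outer loop
      vertex 1.757 1.757 0.000
      vertex 6.000 0.000 13.000
      vertex 1.757 1.757 13.000
    endloop
  endfacet
  facet normal 0.3826 -0.9239 0.0000
    outer loop
      vertex 6.000 0.000 0.000
      vertex 10.243 1.757 0.000
      vertex 10.243 1.757 13.000
    endloop
  endfacet
  facet normal 0.3826 -0.9239 0.0000
    outer loop
      vertex 6.000 0.000 0.000
      vertex 10.243 1.757 13.000
      vertex 6.000 0.000 13.000
    endloop
  endfacet
  facet normal 0.9239 -0.3826 0.0000
    outer loop
      vertex 10.243 1.757 0.000
      vertex 12.000 6.000 0.000
      vertex 12.000 6.000 13.000
    endloop
  endfacet
  facet normal 0.9239 -0.3826 0.0000
    outer loop
      vertex 10.243 1.757 0.000
      vertex 12.000 6.000 13.000
      vertex 10.243 1.757 13.000
    endloop
  endfacet
endsolid part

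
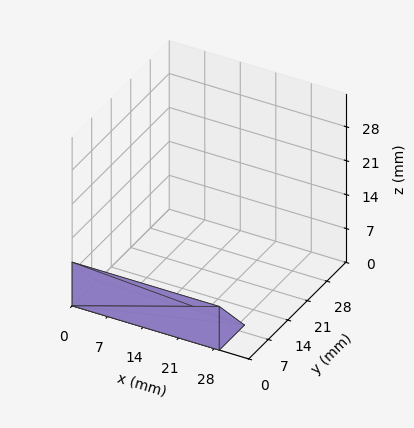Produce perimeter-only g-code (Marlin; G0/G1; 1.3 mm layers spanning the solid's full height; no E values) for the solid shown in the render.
Reading the render: the shape is a wedge (ramp): 29 × 9 mm base, rising to 9 mm along the y=0 edge and sloping linearly to z=0 at y=9 (dimensions read to the nearest mm from the axis ticks). For the g-code, the solid's height is divided into equal slices at the stated Δz and each level perimeter traced with G1 moves after a G0 lift.

; perimeter-only toolpath
G21 ; units = mm
G90 ; absolute positioning
G28 ; home
; layer 1
G0 Z1.3
G0 X0.0 Y0.0
G1 X29.0 Y0.0
G1 X29.0 Y7.7
G1 X0.0 Y7.7
G1 X0.0 Y0.0
; layer 2
G0 Z2.6
G0 X0.0 Y0.0
G1 X29.0 Y0.0
G1 X29.0 Y6.4
G1 X0.0 Y6.4
G1 X0.0 Y0.0
; layer 3
G0 Z3.9
G0 X0.0 Y0.0
G1 X29.0 Y0.0
G1 X29.0 Y5.1
G1 X0.0 Y5.1
G1 X0.0 Y0.0
; layer 4
G0 Z5.1
G0 X0.0 Y0.0
G1 X29.0 Y0.0
G1 X29.0 Y3.9
G1 X0.0 Y3.9
G1 X0.0 Y0.0
; layer 5
G0 Z6.4
G0 X0.0 Y0.0
G1 X29.0 Y0.0
G1 X29.0 Y2.6
G1 X0.0 Y2.6
G1 X0.0 Y0.0
; layer 6
G0 Z7.7
G0 X0.0 Y0.0
G1 X29.0 Y0.0
G1 X29.0 Y1.3
G1 X0.0 Y1.3
G1 X0.0 Y0.0
M2 ; end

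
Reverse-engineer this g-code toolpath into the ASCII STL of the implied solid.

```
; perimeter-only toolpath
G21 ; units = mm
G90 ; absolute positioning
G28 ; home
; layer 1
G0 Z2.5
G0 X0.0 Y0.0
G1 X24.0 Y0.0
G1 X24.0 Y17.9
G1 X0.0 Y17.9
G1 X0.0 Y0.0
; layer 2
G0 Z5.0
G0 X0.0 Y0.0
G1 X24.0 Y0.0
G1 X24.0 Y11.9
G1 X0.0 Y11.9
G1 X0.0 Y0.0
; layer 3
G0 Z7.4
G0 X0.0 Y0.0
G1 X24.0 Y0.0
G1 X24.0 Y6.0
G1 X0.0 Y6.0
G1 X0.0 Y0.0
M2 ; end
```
solid part
  facet normal 0.0000 0.0000 -1.0000
    outer loop
      vertex 24.0 23.9 0.0
      vertex 24.0 0.0 0.0
      vertex 0.0 0.0 0.0
    endloop
  endfacet
  facet normal 0.0000 0.0000 -1.0000
    outer loop
      vertex 0.0 23.9 0.0
      vertex 24.0 23.9 0.0
      vertex 0.0 0.0 0.0
    endloop
  endfacet
  facet normal 0.0000 -1.0000 0.0000
    outer loop
      vertex 0.0 0.0 0.0
      vertex 24.0 0.0 0.0
      vertex 24.0 0.0 9.9
    endloop
  endfacet
  facet normal 0.0000 -1.0000 0.0000
    outer loop
      vertex 0.0 0.0 0.0
      vertex 24.0 0.0 9.9
      vertex 0.0 0.0 9.9
    endloop
  endfacet
  facet normal 0.0000 0.3827 0.9239
    outer loop
      vertex 0.0 0.0 9.9
      vertex 24.0 0.0 9.9
      vertex 24.0 23.9 0.0
    endloop
  endfacet
  facet normal 0.0000 0.3827 0.9239
    outer loop
      vertex 0.0 0.0 9.9
      vertex 24.0 23.9 0.0
      vertex 0.0 23.9 0.0
    endloop
  endfacet
  facet normal -1.0000 0.0000 0.0000
    outer loop
      vertex 0.0 0.0 9.9
      vertex 0.0 23.9 0.0
      vertex 0.0 0.0 0.0
    endloop
  endfacet
  facet normal 1.0000 0.0000 0.0000
    outer loop
      vertex 24.0 0.0 0.0
      vertex 24.0 23.9 0.0
      vertex 24.0 0.0 9.9
    endloop
  endfacet
endsolid part

The G0 Z moves step by Δz≈2.5 mm. The G1 loops shrink linearly with z, so the solid tapers from its base footprint up to z≈9.9. Closing with a flat bottom cap and the tapered top and triangulating gives 8 facets — a wedge (ramp): 24 × 23.9 mm base, rising to 9.9 mm along the y=0 edge and sloping linearly to z=0 at y=23.9.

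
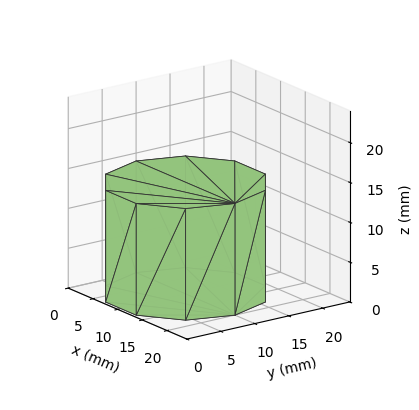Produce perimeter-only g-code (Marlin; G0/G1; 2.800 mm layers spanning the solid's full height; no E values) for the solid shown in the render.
Reading the render: the shape is a regular 10-sided prism (a cylinder approximated with 10 flat sides), circumscribed radius ≈ 10 mm, height ≈ 14 mm (dimensions read to the nearest mm from the axis ticks). For the g-code, the solid's height is divided into equal slices at the stated Δz and each level perimeter traced with G1 moves after a G0 lift.

; perimeter-only toolpath
G21 ; units = mm
G90 ; absolute positioning
G28 ; home
; layer 1
G0 Z2.800
G0 X20.000 Y10.000
G1 X18.090 Y15.878
G1 X13.090 Y19.511
G1 X6.910 Y19.511
G1 X1.910 Y15.878
G1 X0.000 Y10.000
G1 X1.910 Y4.122
G1 X6.910 Y0.489
G1 X13.090 Y0.489
G1 X18.090 Y4.122
G1 X20.000 Y10.000
; layer 2
G0 Z5.600
G0 X20.000 Y10.000
G1 X18.090 Y15.878
G1 X13.090 Y19.511
G1 X6.910 Y19.511
G1 X1.910 Y15.878
G1 X0.000 Y10.000
G1 X1.910 Y4.122
G1 X6.910 Y0.489
G1 X13.090 Y0.489
G1 X18.090 Y4.122
G1 X20.000 Y10.000
; layer 3
G0 Z8.400
G0 X20.000 Y10.000
G1 X18.090 Y15.878
G1 X13.090 Y19.511
G1 X6.910 Y19.511
G1 X1.910 Y15.878
G1 X0.000 Y10.000
G1 X1.910 Y4.122
G1 X6.910 Y0.489
G1 X13.090 Y0.489
G1 X18.090 Y4.122
G1 X20.000 Y10.000
; layer 4
G0 Z11.200
G0 X20.000 Y10.000
G1 X18.090 Y15.878
G1 X13.090 Y19.511
G1 X6.910 Y19.511
G1 X1.910 Y15.878
G1 X0.000 Y10.000
G1 X1.910 Y4.122
G1 X6.910 Y0.489
G1 X13.090 Y0.489
G1 X18.090 Y4.122
G1 X20.000 Y10.000
; layer 5
G0 Z14.000
G0 X20.000 Y10.000
G1 X18.090 Y15.878
G1 X13.090 Y19.511
G1 X6.910 Y19.511
G1 X1.910 Y15.878
G1 X0.000 Y10.000
G1 X1.910 Y4.122
G1 X6.910 Y0.489
G1 X13.090 Y0.489
G1 X18.090 Y4.122
G1 X20.000 Y10.000
M2 ; end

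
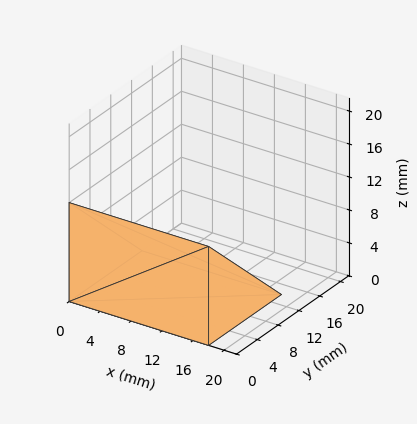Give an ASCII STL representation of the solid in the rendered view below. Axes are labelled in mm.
Reading the render: the shape is a wedge (ramp): 18 × 14 mm base, rising to 12 mm along the y=0 edge and sloping linearly to z=0 at y=14 (dimensions read to the nearest mm from the axis ticks). For the STL, each face is triangulated and given an outward normal.

solid part
  facet normal 0.0000 0.0000 -1.0000
    outer loop
      vertex 18.0 14.0 0.0
      vertex 18.0 0.0 0.0
      vertex 0.0 0.0 0.0
    endloop
  endfacet
  facet normal 0.0000 0.0000 -1.0000
    outer loop
      vertex 0.0 14.0 0.0
      vertex 18.0 14.0 0.0
      vertex 0.0 0.0 0.0
    endloop
  endfacet
  facet normal 0.0000 -1.0000 0.0000
    outer loop
      vertex 0.0 0.0 0.0
      vertex 18.0 0.0 0.0
      vertex 18.0 0.0 12.0
    endloop
  endfacet
  facet normal 0.0000 -1.0000 0.0000
    outer loop
      vertex 0.0 0.0 0.0
      vertex 18.0 0.0 12.0
      vertex 0.0 0.0 12.0
    endloop
  endfacet
  facet normal 0.0000 0.6508 0.7593
    outer loop
      vertex 0.0 0.0 12.0
      vertex 18.0 0.0 12.0
      vertex 18.0 14.0 0.0
    endloop
  endfacet
  facet normal 0.0000 0.6508 0.7593
    outer loop
      vertex 0.0 0.0 12.0
      vertex 18.0 14.0 0.0
      vertex 0.0 14.0 0.0
    endloop
  endfacet
  facet normal -1.0000 0.0000 0.0000
    outer loop
      vertex 0.0 0.0 12.0
      vertex 0.0 14.0 0.0
      vertex 0.0 0.0 0.0
    endloop
  endfacet
  facet normal 1.0000 0.0000 0.0000
    outer loop
      vertex 18.0 0.0 0.0
      vertex 18.0 14.0 0.0
      vertex 18.0 0.0 12.0
    endloop
  endfacet
endsolid part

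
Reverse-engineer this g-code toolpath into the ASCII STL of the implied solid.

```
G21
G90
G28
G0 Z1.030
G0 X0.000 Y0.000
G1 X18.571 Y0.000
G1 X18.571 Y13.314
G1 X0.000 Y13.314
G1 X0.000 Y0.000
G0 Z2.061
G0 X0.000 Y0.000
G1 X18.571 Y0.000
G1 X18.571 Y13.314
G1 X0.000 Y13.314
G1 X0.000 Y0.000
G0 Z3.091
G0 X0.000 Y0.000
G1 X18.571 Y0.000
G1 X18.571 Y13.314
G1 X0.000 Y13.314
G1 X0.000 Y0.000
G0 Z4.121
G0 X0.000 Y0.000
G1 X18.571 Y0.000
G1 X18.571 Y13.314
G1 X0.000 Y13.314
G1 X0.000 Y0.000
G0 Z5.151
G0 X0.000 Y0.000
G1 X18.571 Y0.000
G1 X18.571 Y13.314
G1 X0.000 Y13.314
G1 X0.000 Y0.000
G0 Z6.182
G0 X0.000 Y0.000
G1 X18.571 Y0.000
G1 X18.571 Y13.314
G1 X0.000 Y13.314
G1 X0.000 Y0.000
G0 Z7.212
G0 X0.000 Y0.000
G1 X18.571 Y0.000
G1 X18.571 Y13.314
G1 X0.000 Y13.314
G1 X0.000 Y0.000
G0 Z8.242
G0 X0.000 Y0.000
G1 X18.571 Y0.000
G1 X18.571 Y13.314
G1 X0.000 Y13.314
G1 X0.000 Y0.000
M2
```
solid part
  facet normal 0.0000 0.0000 -1.0000
    outer loop
      vertex 18.571 13.314 0.000
      vertex 18.571 0.000 0.000
      vertex 0.000 0.000 0.000
    endloop
  endfacet
  facet normal 0.0000 0.0000 -1.0000
    outer loop
      vertex 0.000 13.314 0.000
      vertex 18.571 13.314 0.000
      vertex 0.000 0.000 0.000
    endloop
  endfacet
  facet normal 0.0000 0.0000 1.0000
    outer loop
      vertex 0.000 0.000 8.242
      vertex 18.571 0.000 8.242
      vertex 18.571 13.314 8.242
    endloop
  endfacet
  facet normal 0.0000 0.0000 1.0000
    outer loop
      vertex 0.000 0.000 8.242
      vertex 18.571 13.314 8.242
      vertex 0.000 13.314 8.242
    endloop
  endfacet
  facet normal 0.0000 -1.0000 0.0000
    outer loop
      vertex 0.000 0.000 0.000
      vertex 18.571 0.000 0.000
      vertex 18.571 0.000 8.242
    endloop
  endfacet
  facet normal 0.0000 -1.0000 0.0000
    outer loop
      vertex 0.000 0.000 0.000
      vertex 18.571 0.000 8.242
      vertex 0.000 0.000 8.242
    endloop
  endfacet
  facet normal 0.0000 1.0000 0.0000
    outer loop
      vertex 18.571 13.314 8.242
      vertex 18.571 13.314 0.000
      vertex 0.000 13.314 0.000
    endloop
  endfacet
  facet normal 0.0000 1.0000 0.0000
    outer loop
      vertex 0.000 13.314 8.242
      vertex 18.571 13.314 8.242
      vertex 0.000 13.314 0.000
    endloop
  endfacet
  facet normal -1.0000 0.0000 0.0000
    outer loop
      vertex 0.000 13.314 8.242
      vertex 0.000 13.314 0.000
      vertex 0.000 0.000 0.000
    endloop
  endfacet
  facet normal -1.0000 0.0000 0.0000
    outer loop
      vertex 0.000 0.000 8.242
      vertex 0.000 13.314 8.242
      vertex 0.000 0.000 0.000
    endloop
  endfacet
  facet normal 1.0000 0.0000 0.0000
    outer loop
      vertex 18.571 0.000 0.000
      vertex 18.571 13.314 0.000
      vertex 18.571 13.314 8.242
    endloop
  endfacet
  facet normal 1.0000 0.0000 0.0000
    outer loop
      vertex 18.571 0.000 0.000
      vertex 18.571 13.314 8.242
      vertex 18.571 0.000 8.242
    endloop
  endfacet
endsolid part

The G0 Z moves step by Δz≈1.030 mm. Every layer's G1 loop is the same polygon, so the solid is a straight extrusion of it from z=0 to z≈8.24. Closing with flat bottom and top caps and triangulating gives 12 facets — a rectangular box, roughly 18.6 × 13.3 mm footprint and 8.24 mm tall.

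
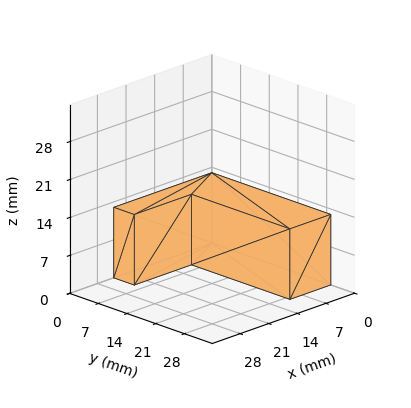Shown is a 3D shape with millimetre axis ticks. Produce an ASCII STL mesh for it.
Reading the render: the shape is an L-shaped prism: outer 24 × 29 mm, arm thicknesses ≈ 5 mm (horizontal) and 10 mm (vertical), extruded 13 mm in z (dimensions read to the nearest mm from the axis ticks). For the STL, each face is triangulated and given an outward normal.

solid part
  facet normal 0.0000 0.0000 -1.0000
    outer loop
      vertex 24.00 5.00 0.00
      vertex 24.00 0.00 0.00
      vertex 0.00 0.00 0.00
    endloop
  endfacet
  facet normal 0.0000 0.0000 -1.0000
    outer loop
      vertex 10.00 5.00 0.00
      vertex 24.00 5.00 0.00
      vertex 0.00 0.00 0.00
    endloop
  endfacet
  facet normal 0.0000 0.0000 -1.0000
    outer loop
      vertex 10.00 29.00 0.00
      vertex 10.00 5.00 0.00
      vertex 0.00 0.00 0.00
    endloop
  endfacet
  facet normal 0.0000 0.0000 -1.0000
    outer loop
      vertex 0.00 29.00 0.00
      vertex 10.00 29.00 0.00
      vertex 0.00 0.00 0.00
    endloop
  endfacet
  facet normal 0.0000 0.0000 1.0000
    outer loop
      vertex 0.00 0.00 13.00
      vertex 24.00 0.00 13.00
      vertex 24.00 5.00 13.00
    endloop
  endfacet
  facet normal 0.0000 0.0000 1.0000
    outer loop
      vertex 0.00 0.00 13.00
      vertex 24.00 5.00 13.00
      vertex 10.00 5.00 13.00
    endloop
  endfacet
  facet normal 0.0000 0.0000 1.0000
    outer loop
      vertex 0.00 0.00 13.00
      vertex 10.00 5.00 13.00
      vertex 10.00 29.00 13.00
    endloop
  endfacet
  facet normal 0.0000 0.0000 1.0000
    outer loop
      vertex 0.00 0.00 13.00
      vertex 10.00 29.00 13.00
      vertex 0.00 29.00 13.00
    endloop
  endfacet
  facet normal 0.0000 -1.0000 0.0000
    outer loop
      vertex 0.00 0.00 0.00
      vertex 24.00 0.00 0.00
      vertex 24.00 0.00 13.00
    endloop
  endfacet
  facet normal 0.0000 -1.0000 0.0000
    outer loop
      vertex 0.00 0.00 0.00
      vertex 24.00 0.00 13.00
      vertex 0.00 0.00 13.00
    endloop
  endfacet
  facet normal 1.0000 0.0000 0.0000
    outer loop
      vertex 24.00 0.00 0.00
      vertex 24.00 5.00 0.00
      vertex 24.00 5.00 13.00
    endloop
  endfacet
  facet normal 1.0000 0.0000 0.0000
    outer loop
      vertex 24.00 0.00 0.00
      vertex 24.00 5.00 13.00
      vertex 24.00 0.00 13.00
    endloop
  endfacet
  facet normal 0.0000 1.0000 0.0000
    outer loop
      vertex 24.00 5.00 0.00
      vertex 10.00 5.00 0.00
      vertex 10.00 5.00 13.00
    endloop
  endfacet
  facet normal 0.0000 1.0000 0.0000
    outer loop
      vertex 24.00 5.00 0.00
      vertex 10.00 5.00 13.00
      vertex 24.00 5.00 13.00
    endloop
  endfacet
  facet normal 1.0000 0.0000 0.0000
    outer loop
      vertex 10.00 5.00 0.00
      vertex 10.00 29.00 0.00
      vertex 10.00 29.00 13.00
    endloop
  endfacet
  facet normal 1.0000 0.0000 0.0000
    outer loop
      vertex 10.00 5.00 0.00
      vertex 10.00 29.00 13.00
      vertex 10.00 5.00 13.00
    endloop
  endfacet
  facet normal 0.0000 1.0000 0.0000
    outer loop
      vertex 10.00 29.00 0.00
      vertex 0.00 29.00 0.00
      vertex 0.00 29.00 13.00
    endloop
  endfacet
  facet normal 0.0000 1.0000 0.0000
    outer loop
      vertex 10.00 29.00 0.00
      vertex 0.00 29.00 13.00
      vertex 10.00 29.00 13.00
    endloop
  endfacet
  facet normal -1.0000 0.0000 0.0000
    outer loop
      vertex 0.00 29.00 0.00
      vertex 0.00 0.00 0.00
      vertex 0.00 0.00 13.00
    endloop
  endfacet
  facet normal -1.0000 0.0000 0.0000
    outer loop
      vertex 0.00 29.00 0.00
      vertex 0.00 0.00 13.00
      vertex 0.00 29.00 13.00
    endloop
  endfacet
endsolid part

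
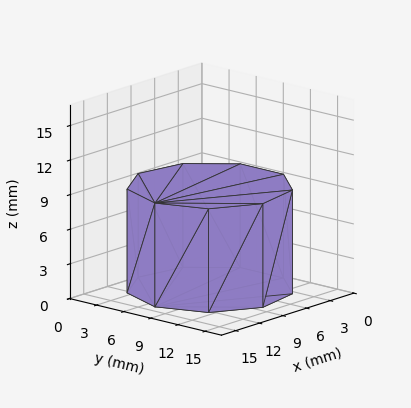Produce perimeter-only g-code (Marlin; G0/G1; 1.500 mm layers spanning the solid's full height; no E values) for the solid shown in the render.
Reading the render: the shape is a regular 9-sided prism (a cylinder approximated with 9 flat sides), circumscribed radius ≈ 7 mm, height ≈ 9 mm (dimensions read to the nearest mm from the axis ticks). For the g-code, the solid's height is divided into equal slices at the stated Δz and each level perimeter traced with G1 moves after a G0 lift.

; perimeter-only toolpath
G21 ; units = mm
G90 ; absolute positioning
G28 ; home
; layer 1
G0 Z1.500
G0 X14.000 Y7.000
G1 X12.362 Y11.500
G1 X8.216 Y13.894
G1 X3.500 Y13.062
G1 X0.422 Y9.394
G1 X0.422 Y4.606
G1 X3.500 Y0.938
G1 X8.216 Y0.106
G1 X12.362 Y2.500
G1 X14.000 Y7.000
; layer 2
G0 Z3.000
G0 X14.000 Y7.000
G1 X12.362 Y11.500
G1 X8.216 Y13.894
G1 X3.500 Y13.062
G1 X0.422 Y9.394
G1 X0.422 Y4.606
G1 X3.500 Y0.938
G1 X8.216 Y0.106
G1 X12.362 Y2.500
G1 X14.000 Y7.000
; layer 3
G0 Z4.500
G0 X14.000 Y7.000
G1 X12.362 Y11.500
G1 X8.216 Y13.894
G1 X3.500 Y13.062
G1 X0.422 Y9.394
G1 X0.422 Y4.606
G1 X3.500 Y0.938
G1 X8.216 Y0.106
G1 X12.362 Y2.500
G1 X14.000 Y7.000
; layer 4
G0 Z6.000
G0 X14.000 Y7.000
G1 X12.362 Y11.500
G1 X8.216 Y13.894
G1 X3.500 Y13.062
G1 X0.422 Y9.394
G1 X0.422 Y4.606
G1 X3.500 Y0.938
G1 X8.216 Y0.106
G1 X12.362 Y2.500
G1 X14.000 Y7.000
; layer 5
G0 Z7.500
G0 X14.000 Y7.000
G1 X12.362 Y11.500
G1 X8.216 Y13.894
G1 X3.500 Y13.062
G1 X0.422 Y9.394
G1 X0.422 Y4.606
G1 X3.500 Y0.938
G1 X8.216 Y0.106
G1 X12.362 Y2.500
G1 X14.000 Y7.000
; layer 6
G0 Z9.000
G0 X14.000 Y7.000
G1 X12.362 Y11.500
G1 X8.216 Y13.894
G1 X3.500 Y13.062
G1 X0.422 Y9.394
G1 X0.422 Y4.606
G1 X3.500 Y0.938
G1 X8.216 Y0.106
G1 X12.362 Y2.500
G1 X14.000 Y7.000
M2 ; end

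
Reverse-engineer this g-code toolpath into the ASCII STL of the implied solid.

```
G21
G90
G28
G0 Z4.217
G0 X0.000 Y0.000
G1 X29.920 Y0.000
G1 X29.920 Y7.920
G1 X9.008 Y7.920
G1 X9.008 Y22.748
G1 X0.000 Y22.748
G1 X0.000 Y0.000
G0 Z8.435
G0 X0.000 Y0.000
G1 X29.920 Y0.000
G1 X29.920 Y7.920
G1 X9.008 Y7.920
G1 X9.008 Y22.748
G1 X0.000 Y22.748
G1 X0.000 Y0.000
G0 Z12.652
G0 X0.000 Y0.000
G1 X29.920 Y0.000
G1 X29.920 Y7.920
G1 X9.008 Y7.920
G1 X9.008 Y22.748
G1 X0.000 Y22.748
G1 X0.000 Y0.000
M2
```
solid part
  facet normal 0.0000 0.0000 -1.0000
    outer loop
      vertex 29.920 7.920 0.000
      vertex 29.920 0.000 0.000
      vertex 0.000 0.000 0.000
    endloop
  endfacet
  facet normal 0.0000 0.0000 -1.0000
    outer loop
      vertex 9.008 7.920 0.000
      vertex 29.920 7.920 0.000
      vertex 0.000 0.000 0.000
    endloop
  endfacet
  facet normal 0.0000 0.0000 -1.0000
    outer loop
      vertex 9.008 22.748 0.000
      vertex 9.008 7.920 0.000
      vertex 0.000 0.000 0.000
    endloop
  endfacet
  facet normal 0.0000 0.0000 -1.0000
    outer loop
      vertex 0.000 22.748 0.000
      vertex 9.008 22.748 0.000
      vertex 0.000 0.000 0.000
    endloop
  endfacet
  facet normal 0.0000 0.0000 1.0000
    outer loop
      vertex 0.000 0.000 12.652
      vertex 29.920 0.000 12.652
      vertex 29.920 7.920 12.652
    endloop
  endfacet
  facet normal 0.0000 0.0000 1.0000
    outer loop
      vertex 0.000 0.000 12.652
      vertex 29.920 7.920 12.652
      vertex 9.008 7.920 12.652
    endloop
  endfacet
  facet normal 0.0000 0.0000 1.0000
    outer loop
      vertex 0.000 0.000 12.652
      vertex 9.008 7.920 12.652
      vertex 9.008 22.748 12.652
    endloop
  endfacet
  facet normal 0.0000 0.0000 1.0000
    outer loop
      vertex 0.000 0.000 12.652
      vertex 9.008 22.748 12.652
      vertex 0.000 22.748 12.652
    endloop
  endfacet
  facet normal 0.0000 -1.0000 0.0000
    outer loop
      vertex 0.000 0.000 0.000
      vertex 29.920 0.000 0.000
      vertex 29.920 0.000 12.652
    endloop
  endfacet
  facet normal 0.0000 -1.0000 0.0000
    outer loop
      vertex 0.000 0.000 0.000
      vertex 29.920 0.000 12.652
      vertex 0.000 0.000 12.652
    endloop
  endfacet
  facet normal 1.0000 0.0000 0.0000
    outer loop
      vertex 29.920 0.000 0.000
      vertex 29.920 7.920 0.000
      vertex 29.920 7.920 12.652
    endloop
  endfacet
  facet normal 1.0000 0.0000 0.0000
    outer loop
      vertex 29.920 0.000 0.000
      vertex 29.920 7.920 12.652
      vertex 29.920 0.000 12.652
    endloop
  endfacet
  facet normal 0.0000 1.0000 0.0000
    outer loop
      vertex 29.920 7.920 0.000
      vertex 9.008 7.920 0.000
      vertex 9.008 7.920 12.652
    endloop
  endfacet
  facet normal 0.0000 1.0000 0.0000
    outer loop
      vertex 29.920 7.920 0.000
      vertex 9.008 7.920 12.652
      vertex 29.920 7.920 12.652
    endloop
  endfacet
  facet normal 1.0000 0.0000 0.0000
    outer loop
      vertex 9.008 7.920 0.000
      vertex 9.008 22.748 0.000
      vertex 9.008 22.748 12.652
    endloop
  endfacet
  facet normal 1.0000 0.0000 0.0000
    outer loop
      vertex 9.008 7.920 0.000
      vertex 9.008 22.748 12.652
      vertex 9.008 7.920 12.652
    endloop
  endfacet
  facet normal 0.0000 1.0000 0.0000
    outer loop
      vertex 9.008 22.748 0.000
      vertex 0.000 22.748 0.000
      vertex 0.000 22.748 12.652
    endloop
  endfacet
  facet normal 0.0000 1.0000 0.0000
    outer loop
      vertex 9.008 22.748 0.000
      vertex 0.000 22.748 12.652
      vertex 9.008 22.748 12.652
    endloop
  endfacet
  facet normal -1.0000 0.0000 0.0000
    outer loop
      vertex 0.000 22.748 0.000
      vertex 0.000 0.000 0.000
      vertex 0.000 0.000 12.652
    endloop
  endfacet
  facet normal -1.0000 0.0000 0.0000
    outer loop
      vertex 0.000 22.748 0.000
      vertex 0.000 0.000 12.652
      vertex 0.000 22.748 12.652
    endloop
  endfacet
endsolid part

The G0 Z moves step by Δz≈4.217 mm. Every layer's G1 loop is the same polygon, so the solid is a straight extrusion of it from z=0 to z≈12.7. Closing with flat bottom and top caps and triangulating gives 20 facets — an L-shaped prism: outer 29.9 × 22.7 mm, arm thicknesses ≈ 7.92 mm (horizontal) and 9.01 mm (vertical), extruded 12.7 mm in z.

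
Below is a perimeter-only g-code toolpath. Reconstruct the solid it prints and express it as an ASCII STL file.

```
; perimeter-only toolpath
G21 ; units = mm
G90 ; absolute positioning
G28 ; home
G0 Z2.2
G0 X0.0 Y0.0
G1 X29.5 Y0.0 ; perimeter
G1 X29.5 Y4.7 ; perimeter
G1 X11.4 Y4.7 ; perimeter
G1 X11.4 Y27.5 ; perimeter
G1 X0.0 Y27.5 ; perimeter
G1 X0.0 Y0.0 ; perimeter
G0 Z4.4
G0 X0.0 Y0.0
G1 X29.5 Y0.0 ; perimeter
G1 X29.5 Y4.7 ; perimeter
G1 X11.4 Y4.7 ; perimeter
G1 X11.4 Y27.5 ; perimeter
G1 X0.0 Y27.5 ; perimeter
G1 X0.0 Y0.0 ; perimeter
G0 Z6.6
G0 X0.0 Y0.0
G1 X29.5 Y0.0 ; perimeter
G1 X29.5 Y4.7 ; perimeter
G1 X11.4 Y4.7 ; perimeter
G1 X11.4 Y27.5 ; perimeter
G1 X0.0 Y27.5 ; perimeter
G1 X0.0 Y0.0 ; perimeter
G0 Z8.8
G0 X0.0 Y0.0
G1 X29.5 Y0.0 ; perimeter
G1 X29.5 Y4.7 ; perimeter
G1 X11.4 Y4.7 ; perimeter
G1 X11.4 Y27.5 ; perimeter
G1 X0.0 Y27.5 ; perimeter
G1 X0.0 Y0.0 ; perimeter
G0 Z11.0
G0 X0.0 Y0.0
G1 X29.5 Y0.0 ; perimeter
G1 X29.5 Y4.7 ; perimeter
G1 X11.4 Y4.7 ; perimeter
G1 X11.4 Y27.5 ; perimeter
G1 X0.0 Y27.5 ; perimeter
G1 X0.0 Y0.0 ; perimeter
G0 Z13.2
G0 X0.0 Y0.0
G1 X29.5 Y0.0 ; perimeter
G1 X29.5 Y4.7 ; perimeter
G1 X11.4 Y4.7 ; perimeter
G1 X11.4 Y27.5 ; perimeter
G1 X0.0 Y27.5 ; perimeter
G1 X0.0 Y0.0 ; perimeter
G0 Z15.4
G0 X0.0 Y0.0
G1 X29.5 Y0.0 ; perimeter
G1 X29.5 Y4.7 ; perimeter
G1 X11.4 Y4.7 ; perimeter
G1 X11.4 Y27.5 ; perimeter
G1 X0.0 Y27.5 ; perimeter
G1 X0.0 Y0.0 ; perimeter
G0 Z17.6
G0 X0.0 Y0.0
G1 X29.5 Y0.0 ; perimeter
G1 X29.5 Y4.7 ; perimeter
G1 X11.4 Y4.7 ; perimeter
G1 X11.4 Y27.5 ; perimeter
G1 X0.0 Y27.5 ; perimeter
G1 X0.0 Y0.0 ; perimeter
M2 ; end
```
solid part
  facet normal 0.0000 0.0000 -1.0000
    outer loop
      vertex 29.5 4.7 0.0
      vertex 29.5 0.0 0.0
      vertex 0.0 0.0 0.0
    endloop
  endfacet
  facet normal 0.0000 0.0000 -1.0000
    outer loop
      vertex 11.4 4.7 0.0
      vertex 29.5 4.7 0.0
      vertex 0.0 0.0 0.0
    endloop
  endfacet
  facet normal 0.0000 0.0000 -1.0000
    outer loop
      vertex 11.4 27.5 0.0
      vertex 11.4 4.7 0.0
      vertex 0.0 0.0 0.0
    endloop
  endfacet
  facet normal 0.0000 0.0000 -1.0000
    outer loop
      vertex 0.0 27.5 0.0
      vertex 11.4 27.5 0.0
      vertex 0.0 0.0 0.0
    endloop
  endfacet
  facet normal 0.0000 0.0000 1.0000
    outer loop
      vertex 0.0 0.0 17.6
      vertex 29.5 0.0 17.6
      vertex 29.5 4.7 17.6
    endloop
  endfacet
  facet normal 0.0000 0.0000 1.0000
    outer loop
      vertex 0.0 0.0 17.6
      vertex 29.5 4.7 17.6
      vertex 11.4 4.7 17.6
    endloop
  endfacet
  facet normal 0.0000 0.0000 1.0000
    outer loop
      vertex 0.0 0.0 17.6
      vertex 11.4 4.7 17.6
      vertex 11.4 27.5 17.6
    endloop
  endfacet
  facet normal 0.0000 0.0000 1.0000
    outer loop
      vertex 0.0 0.0 17.6
      vertex 11.4 27.5 17.6
      vertex 0.0 27.5 17.6
    endloop
  endfacet
  facet normal 0.0000 -1.0000 0.0000
    outer loop
      vertex 0.0 0.0 0.0
      vertex 29.5 0.0 0.0
      vertex 29.5 0.0 17.6
    endloop
  endfacet
  facet normal 0.0000 -1.0000 0.0000
    outer loop
      vertex 0.0 0.0 0.0
      vertex 29.5 0.0 17.6
      vertex 0.0 0.0 17.6
    endloop
  endfacet
  facet normal 1.0000 0.0000 0.0000
    outer loop
      vertex 29.5 0.0 0.0
      vertex 29.5 4.7 0.0
      vertex 29.5 4.7 17.6
    endloop
  endfacet
  facet normal 1.0000 0.0000 0.0000
    outer loop
      vertex 29.5 0.0 0.0
      vertex 29.5 4.7 17.6
      vertex 29.5 0.0 17.6
    endloop
  endfacet
  facet normal 0.0000 1.0000 0.0000
    outer loop
      vertex 29.5 4.7 0.0
      vertex 11.4 4.7 0.0
      vertex 11.4 4.7 17.6
    endloop
  endfacet
  facet normal 0.0000 1.0000 0.0000
    outer loop
      vertex 29.5 4.7 0.0
      vertex 11.4 4.7 17.6
      vertex 29.5 4.7 17.6
    endloop
  endfacet
  facet normal 1.0000 0.0000 0.0000
    outer loop
      vertex 11.4 4.7 0.0
      vertex 11.4 27.5 0.0
      vertex 11.4 27.5 17.6
    endloop
  endfacet
  facet normal 1.0000 0.0000 0.0000
    outer loop
      vertex 11.4 4.7 0.0
      vertex 11.4 27.5 17.6
      vertex 11.4 4.7 17.6
    endloop
  endfacet
  facet normal 0.0000 1.0000 0.0000
    outer loop
      vertex 11.4 27.5 0.0
      vertex 0.0 27.5 0.0
      vertex 0.0 27.5 17.6
    endloop
  endfacet
  facet normal 0.0000 1.0000 0.0000
    outer loop
      vertex 11.4 27.5 0.0
      vertex 0.0 27.5 17.6
      vertex 11.4 27.5 17.6
    endloop
  endfacet
  facet normal -1.0000 0.0000 0.0000
    outer loop
      vertex 0.0 27.5 0.0
      vertex 0.0 0.0 0.0
      vertex 0.0 0.0 17.6
    endloop
  endfacet
  facet normal -1.0000 0.0000 0.0000
    outer loop
      vertex 0.0 27.5 0.0
      vertex 0.0 0.0 17.6
      vertex 0.0 27.5 17.6
    endloop
  endfacet
endsolid part

The G0 Z moves step by Δz≈2.2 mm. Every layer's G1 loop is the same polygon, so the solid is a straight extrusion of it from z=0 to z≈17.6. Closing with flat bottom and top caps and triangulating gives 20 facets — an L-shaped prism: outer 29.5 × 27.5 mm, arm thicknesses ≈ 4.7 mm (horizontal) and 11.4 mm (vertical), extruded 17.6 mm in z.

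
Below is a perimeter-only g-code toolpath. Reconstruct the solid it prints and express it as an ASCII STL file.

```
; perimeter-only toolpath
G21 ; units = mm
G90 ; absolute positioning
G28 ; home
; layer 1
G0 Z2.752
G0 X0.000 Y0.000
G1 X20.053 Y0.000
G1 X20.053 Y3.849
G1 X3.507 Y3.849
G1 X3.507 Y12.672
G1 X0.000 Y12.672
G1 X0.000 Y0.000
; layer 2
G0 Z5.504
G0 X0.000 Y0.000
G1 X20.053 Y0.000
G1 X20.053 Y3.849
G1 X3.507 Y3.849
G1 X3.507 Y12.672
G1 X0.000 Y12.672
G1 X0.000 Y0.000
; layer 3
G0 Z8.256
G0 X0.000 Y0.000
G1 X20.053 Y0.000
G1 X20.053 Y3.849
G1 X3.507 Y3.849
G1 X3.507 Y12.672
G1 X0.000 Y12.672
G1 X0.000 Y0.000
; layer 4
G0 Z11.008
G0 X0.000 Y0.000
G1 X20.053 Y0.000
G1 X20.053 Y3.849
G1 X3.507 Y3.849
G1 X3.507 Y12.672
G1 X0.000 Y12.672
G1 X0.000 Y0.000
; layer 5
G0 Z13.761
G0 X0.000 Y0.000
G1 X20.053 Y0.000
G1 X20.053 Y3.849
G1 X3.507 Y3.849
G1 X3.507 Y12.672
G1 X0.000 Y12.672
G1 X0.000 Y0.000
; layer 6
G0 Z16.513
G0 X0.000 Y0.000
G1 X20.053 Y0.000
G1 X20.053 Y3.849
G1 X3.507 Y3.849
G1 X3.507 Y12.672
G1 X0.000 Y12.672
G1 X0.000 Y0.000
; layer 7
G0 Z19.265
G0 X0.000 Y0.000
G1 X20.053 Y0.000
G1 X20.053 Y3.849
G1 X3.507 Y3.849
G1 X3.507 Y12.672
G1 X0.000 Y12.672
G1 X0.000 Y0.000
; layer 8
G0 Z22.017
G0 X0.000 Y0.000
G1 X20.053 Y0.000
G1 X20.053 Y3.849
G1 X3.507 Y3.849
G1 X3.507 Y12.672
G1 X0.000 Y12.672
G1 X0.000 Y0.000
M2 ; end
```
solid part
  facet normal 0.0000 0.0000 -1.0000
    outer loop
      vertex 20.053 3.849 0.000
      vertex 20.053 0.000 0.000
      vertex 0.000 0.000 0.000
    endloop
  endfacet
  facet normal 0.0000 0.0000 -1.0000
    outer loop
      vertex 3.507 3.849 0.000
      vertex 20.053 3.849 0.000
      vertex 0.000 0.000 0.000
    endloop
  endfacet
  facet normal 0.0000 0.0000 -1.0000
    outer loop
      vertex 3.507 12.672 0.000
      vertex 3.507 3.849 0.000
      vertex 0.000 0.000 0.000
    endloop
  endfacet
  facet normal 0.0000 0.0000 -1.0000
    outer loop
      vertex 0.000 12.672 0.000
      vertex 3.507 12.672 0.000
      vertex 0.000 0.000 0.000
    endloop
  endfacet
  facet normal 0.0000 0.0000 1.0000
    outer loop
      vertex 0.000 0.000 22.017
      vertex 20.053 0.000 22.017
      vertex 20.053 3.849 22.017
    endloop
  endfacet
  facet normal 0.0000 0.0000 1.0000
    outer loop
      vertex 0.000 0.000 22.017
      vertex 20.053 3.849 22.017
      vertex 3.507 3.849 22.017
    endloop
  endfacet
  facet normal 0.0000 0.0000 1.0000
    outer loop
      vertex 0.000 0.000 22.017
      vertex 3.507 3.849 22.017
      vertex 3.507 12.672 22.017
    endloop
  endfacet
  facet normal 0.0000 0.0000 1.0000
    outer loop
      vertex 0.000 0.000 22.017
      vertex 3.507 12.672 22.017
      vertex 0.000 12.672 22.017
    endloop
  endfacet
  facet normal 0.0000 -1.0000 0.0000
    outer loop
      vertex 0.000 0.000 0.000
      vertex 20.053 0.000 0.000
      vertex 20.053 0.000 22.017
    endloop
  endfacet
  facet normal 0.0000 -1.0000 0.0000
    outer loop
      vertex 0.000 0.000 0.000
      vertex 20.053 0.000 22.017
      vertex 0.000 0.000 22.017
    endloop
  endfacet
  facet normal 1.0000 0.0000 0.0000
    outer loop
      vertex 20.053 0.000 0.000
      vertex 20.053 3.849 0.000
      vertex 20.053 3.849 22.017
    endloop
  endfacet
  facet normal 1.0000 0.0000 0.0000
    outer loop
      vertex 20.053 0.000 0.000
      vertex 20.053 3.849 22.017
      vertex 20.053 0.000 22.017
    endloop
  endfacet
  facet normal 0.0000 1.0000 0.0000
    outer loop
      vertex 20.053 3.849 0.000
      vertex 3.507 3.849 0.000
      vertex 3.507 3.849 22.017
    endloop
  endfacet
  facet normal 0.0000 1.0000 0.0000
    outer loop
      vertex 20.053 3.849 0.000
      vertex 3.507 3.849 22.017
      vertex 20.053 3.849 22.017
    endloop
  endfacet
  facet normal 1.0000 0.0000 0.0000
    outer loop
      vertex 3.507 3.849 0.000
      vertex 3.507 12.672 0.000
      vertex 3.507 12.672 22.017
    endloop
  endfacet
  facet normal 1.0000 0.0000 0.0000
    outer loop
      vertex 3.507 3.849 0.000
      vertex 3.507 12.672 22.017
      vertex 3.507 3.849 22.017
    endloop
  endfacet
  facet normal 0.0000 1.0000 0.0000
    outer loop
      vertex 3.507 12.672 0.000
      vertex 0.000 12.672 0.000
      vertex 0.000 12.672 22.017
    endloop
  endfacet
  facet normal 0.0000 1.0000 0.0000
    outer loop
      vertex 3.507 12.672 0.000
      vertex 0.000 12.672 22.017
      vertex 3.507 12.672 22.017
    endloop
  endfacet
  facet normal -1.0000 0.0000 0.0000
    outer loop
      vertex 0.000 12.672 0.000
      vertex 0.000 0.000 0.000
      vertex 0.000 0.000 22.017
    endloop
  endfacet
  facet normal -1.0000 0.0000 0.0000
    outer loop
      vertex 0.000 12.672 0.000
      vertex 0.000 0.000 22.017
      vertex 0.000 12.672 22.017
    endloop
  endfacet
endsolid part

The G0 Z moves step by Δz≈2.752 mm. Every layer's G1 loop is the same polygon, so the solid is a straight extrusion of it from z=0 to z≈22. Closing with flat bottom and top caps and triangulating gives 20 facets — an L-shaped prism: outer 20.1 × 12.7 mm, arm thicknesses ≈ 3.85 mm (horizontal) and 3.51 mm (vertical), extruded 22 mm in z.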